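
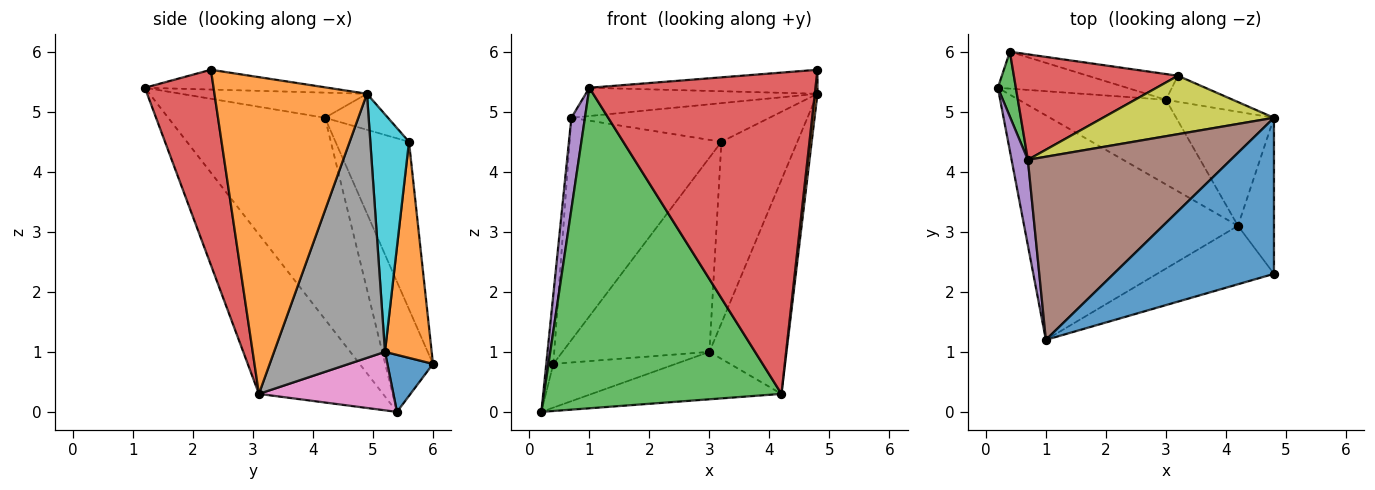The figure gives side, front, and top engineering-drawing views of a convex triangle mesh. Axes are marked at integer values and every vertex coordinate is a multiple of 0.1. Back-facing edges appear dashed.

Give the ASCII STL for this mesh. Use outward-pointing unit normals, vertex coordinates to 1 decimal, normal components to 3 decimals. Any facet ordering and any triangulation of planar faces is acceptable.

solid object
 facet normal -0.121 0.151 0.981
  outer loop
   vertex 4.8 2.3 5.7
   vertex 4.8 4.9 5.3
   vertex 1.0 1.2 5.4
  endloop
 endfacet
 facet normal 0.993 -0.017 -0.113
  outer loop
   vertex 4.2 3.1 0.3
   vertex 4.8 4.9 5.3
   vertex 4.8 2.3 5.7
  endloop
 endfacet
 facet normal -0.393 -0.753 -0.527
  outer loop
   vertex 4.2 3.1 0.3
   vertex 1.0 1.2 5.4
   vertex 0.2 5.4 0.0
  endloop
 endfacet
 facet normal 0.286 -0.943 -0.171
  outer loop
   vertex 4.2 3.1 0.3
   vertex 4.8 2.3 5.7
   vertex 1.0 1.2 5.4
  endloop
 endfacet
 facet normal -0.993 -0.086 0.080
  outer loop
   vertex 0.7 4.2 4.9
   vertex 0.2 5.4 0.0
   vertex 1.0 1.2 5.4
  endloop
 endfacet
 facet normal -0.122 0.151 0.981
  outer loop
   vertex 0.7 4.2 4.9
   vertex 1.0 1.2 5.4
   vertex 4.8 4.9 5.3
  endloop
 endfacet
 facet normal 0.327 0.462 -0.824
  outer loop
   vertex 3.0 5.2 1.0
   vertex 4.2 3.1 0.3
   vertex 0.2 5.4 0.0
  endloop
 endfacet
 facet normal 0.786 0.546 -0.291
  outer loop
   vertex 3.0 5.2 1.0
   vertex 4.8 4.9 5.3
   vertex 4.2 3.1 0.3
  endloop
 endfacet
 facet normal -0.173 0.543 0.821
  outer loop
   vertex 3.2 5.6 4.5
   vertex 0.7 4.2 4.9
   vertex 4.8 4.9 5.3
  endloop
 endfacet
 facet normal 0.450 0.884 -0.127
  outer loop
   vertex 3.2 5.6 4.5
   vertex 4.8 4.9 5.3
   vertex 3.0 5.2 1.0
  endloop
 endfacet
 facet normal 0.274 0.735 -0.620
  outer loop
   vertex 0.4 6.0 0.8
   vertex 3.0 5.2 1.0
   vertex 0.2 5.4 0.0
  endloop
 endfacet
 facet normal 0.301 0.946 -0.125
  outer loop
   vertex 0.4 6.0 0.8
   vertex 3.2 5.6 4.5
   vertex 3.0 5.2 1.0
  endloop
 endfacet
 facet normal -0.980 0.146 0.136
  outer loop
   vertex 0.4 6.0 0.8
   vertex 0.2 5.4 0.0
   vertex 0.7 4.2 4.9
  endloop
 endfacet
 facet normal -0.401 0.828 0.393
  outer loop
   vertex 0.4 6.0 0.8
   vertex 0.7 4.2 4.9
   vertex 3.2 5.6 4.5
  endloop
 endfacet
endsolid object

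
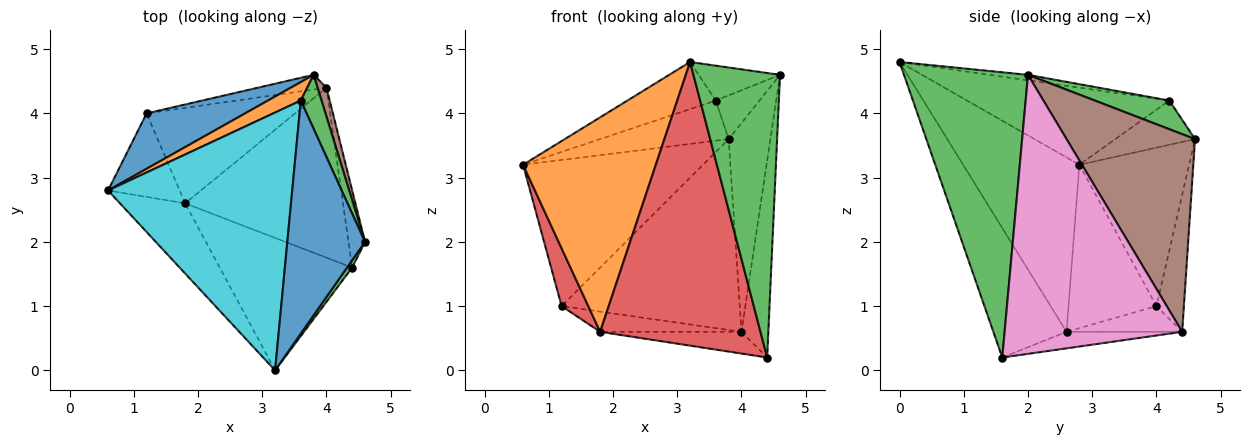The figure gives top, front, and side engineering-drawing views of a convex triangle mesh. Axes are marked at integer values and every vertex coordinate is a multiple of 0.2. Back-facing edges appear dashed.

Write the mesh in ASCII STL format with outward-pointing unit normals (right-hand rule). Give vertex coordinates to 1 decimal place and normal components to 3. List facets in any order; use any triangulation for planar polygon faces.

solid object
 facet normal -0.495 0.812 0.308
  outer loop
   vertex 1.2 4.0 1.0
   vertex 0.6 2.8 3.2
   vertex 3.8 4.6 3.6
  endloop
 endfacet
 facet normal -0.491 0.792 0.364
  outer loop
   vertex 3.6 4.2 4.2
   vertex 3.8 4.6 3.6
   vertex 0.6 2.8 3.2
  endloop
 endfacet
 facet normal 0.732 0.429 0.530
  outer loop
   vertex 3.6 4.2 4.2
   vertex 4.6 2.0 4.6
   vertex 3.8 4.6 3.6
  endloop
 endfacet
 facet normal -0.882 -0.268 -0.387
  outer loop
   vertex 1.8 2.6 0.6
   vertex 0.6 2.8 3.2
   vertex 1.2 4.0 1.0
  endloop
 endfacet
 facet normal -0.152 0.986 -0.076
  outer loop
   vertex 4.0 4.4 0.6
   vertex 1.2 4.0 1.0
   vertex 3.8 4.6 3.6
  endloop
 endfacet
 facet normal 0.950 0.309 0.043
  outer loop
   vertex 4.0 4.4 0.6
   vertex 3.8 4.6 3.6
   vertex 4.6 2.0 4.6
  endloop
 endfacet
 facet normal 0.987 0.149 -0.058
  outer loop
   vertex 4.0 4.4 0.6
   vertex 4.6 2.0 4.6
   vertex 4.4 1.6 0.2
  endloop
 endfacet
 facet normal -0.103 0.126 -0.987
  outer loop
   vertex 4.0 4.4 0.6
   vertex 4.4 1.6 0.2
   vertex 1.8 2.6 0.6
  endloop
 endfacet
 facet normal -0.167 0.204 -0.965
  outer loop
   vertex 4.0 4.4 0.6
   vertex 1.8 2.6 0.6
   vertex 1.2 4.0 1.0
  endloop
 endfacet
 facet normal -0.381 0.166 0.910
  outer loop
   vertex 3.2 0.0 4.8
   vertex 3.6 4.2 4.2
   vertex 0.6 2.8 3.2
  endloop
 endfacet
 facet normal -0.070 0.148 0.987
  outer loop
   vertex 3.2 0.0 4.8
   vertex 4.6 2.0 4.6
   vertex 3.6 4.2 4.2
  endloop
 endfacet
 facet normal -0.640 -0.731 -0.239
  outer loop
   vertex 3.2 0.0 4.8
   vertex 0.6 2.8 3.2
   vertex 1.8 2.6 0.6
  endloop
 endfacet
 facet normal 0.820 -0.572 0.015
  outer loop
   vertex 3.2 0.0 4.8
   vertex 4.4 1.6 0.2
   vertex 4.6 2.0 4.6
  endloop
 endfacet
 facet normal -0.382 -0.837 -0.391
  outer loop
   vertex 3.2 0.0 4.8
   vertex 1.8 2.6 0.6
   vertex 4.4 1.6 0.2
  endloop
 endfacet
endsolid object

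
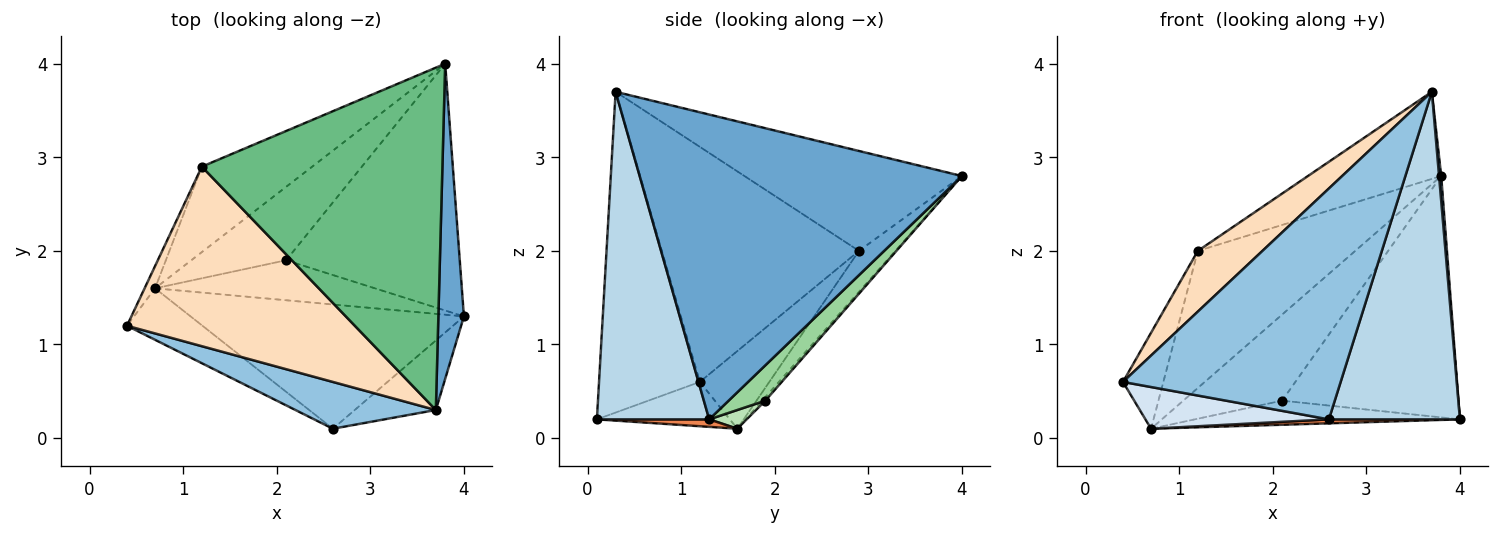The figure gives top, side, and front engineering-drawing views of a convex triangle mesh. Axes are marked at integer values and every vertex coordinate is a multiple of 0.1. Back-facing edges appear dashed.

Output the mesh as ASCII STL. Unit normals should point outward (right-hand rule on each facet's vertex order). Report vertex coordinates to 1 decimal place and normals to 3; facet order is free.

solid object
 facet normal 0.996 -0.007 0.084
  outer loop
   vertex 3.7 0.3 3.7
   vertex 4.0 1.3 0.2
   vertex 3.8 4.0 2.8
  endloop
 endfacet
 facet normal -0.413 -0.892 0.181
  outer loop
   vertex 2.6 0.1 0.2
   vertex 3.7 0.3 3.7
   vertex 0.4 1.2 0.6
  endloop
 endfacet
 facet normal 0.643 -0.750 -0.159
  outer loop
   vertex 2.6 0.1 0.2
   vertex 4.0 1.3 0.2
   vertex 3.7 0.3 3.7
  endloop
 endfacet
 facet normal -0.415 -0.573 -0.707
  outer loop
   vertex 0.7 1.6 0.1
   vertex 2.6 0.1 0.2
   vertex 0.4 1.2 0.6
  endloop
 endfacet
 facet normal 0.027 -0.032 -0.999
  outer loop
   vertex 0.7 1.6 0.1
   vertex 4.0 1.3 0.2
   vertex 2.6 0.1 0.2
  endloop
 endfacet
 facet normal -0.859 0.499 -0.116
  outer loop
   vertex 1.2 2.9 2.0
   vertex 0.7 1.6 0.1
   vertex 0.4 1.2 0.6
  endloop
 endfacet
 facet normal -0.193 0.833 -0.519
  outer loop
   vertex 1.2 2.9 2.0
   vertex 3.8 4.0 2.8
   vertex 0.7 1.6 0.1
  endloop
 endfacet
 facet normal -0.699 -0.229 0.678
  outer loop
   vertex 1.2 2.9 2.0
   vertex 0.4 1.2 0.6
   vertex 3.7 0.3 3.7
  endloop
 endfacet
 facet normal -0.373 0.229 0.899
  outer loop
   vertex 1.2 2.9 2.0
   vertex 3.7 0.3 3.7
   vertex 3.8 4.0 2.8
  endloop
 endfacet
 facet normal 0.144 0.692 -0.707
  outer loop
   vertex 2.1 1.9 0.4
   vertex 3.8 4.0 2.8
   vertex 4.0 1.3 0.2
  endloop
 endfacet
 facet normal 0.073 0.515 -0.854
  outer loop
   vertex 2.1 1.9 0.4
   vertex 4.0 1.3 0.2
   vertex 0.7 1.6 0.1
  endloop
 endfacet
 facet normal -0.024 0.761 -0.649
  outer loop
   vertex 2.1 1.9 0.4
   vertex 0.7 1.6 0.1
   vertex 3.8 4.0 2.8
  endloop
 endfacet
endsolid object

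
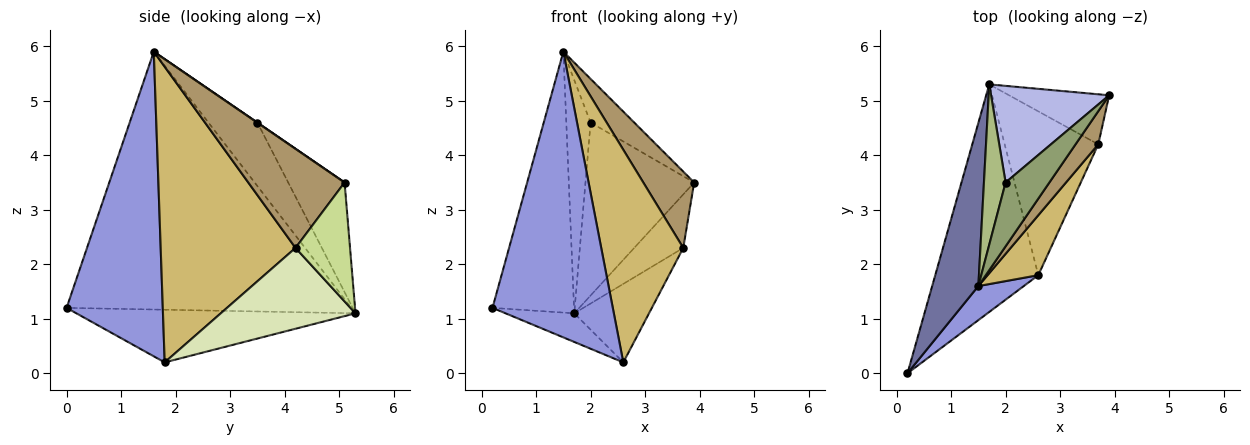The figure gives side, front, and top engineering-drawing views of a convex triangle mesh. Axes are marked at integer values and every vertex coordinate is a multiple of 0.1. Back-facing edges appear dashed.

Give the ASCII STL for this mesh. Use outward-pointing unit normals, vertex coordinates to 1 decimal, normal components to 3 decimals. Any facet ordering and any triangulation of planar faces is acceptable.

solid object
 facet normal -0.947 0.271 0.170
  outer loop
   vertex 1.5 1.6 5.9
   vertex 1.7 5.3 1.1
   vertex 0.2 0.0 1.2
  endloop
 endfacet
 facet normal -0.452 0.111 -0.885
  outer loop
   vertex 2.6 1.8 0.2
   vertex 0.2 0.0 1.2
   vertex 1.7 5.3 1.1
  endloop
 endfacet
 facet normal 0.622 -0.778 0.093
  outer loop
   vertex 2.6 1.8 0.2
   vertex 1.5 1.6 5.9
   vertex 0.2 0.0 1.2
  endloop
 endfacet
 facet normal -0.412 0.795 0.444
  outer loop
   vertex 2.0 3.5 4.6
   vertex 3.9 5.1 3.5
   vertex 1.7 5.3 1.1
  endloop
 endfacet
 facet normal 0.003 0.564 0.826
  outer loop
   vertex 2.0 3.5 4.6
   vertex 1.5 1.6 5.9
   vertex 3.9 5.1 3.5
  endloop
 endfacet
 facet normal -0.857 0.425 0.292
  outer loop
   vertex 2.0 3.5 4.6
   vertex 1.7 5.3 1.1
   vertex 1.5 1.6 5.9
  endloop
 endfacet
 facet normal 0.630 0.567 -0.530
  outer loop
   vertex 3.7 4.2 2.3
   vertex 1.7 5.3 1.1
   vertex 3.9 5.1 3.5
  endloop
 endfacet
 facet normal 0.614 0.341 -0.712
  outer loop
   vertex 3.7 4.2 2.3
   vertex 2.6 1.8 0.2
   vertex 1.7 5.3 1.1
  endloop
 endfacet
 facet normal 0.867 -0.458 0.199
  outer loop
   vertex 3.7 4.2 2.3
   vertex 3.9 5.1 3.5
   vertex 1.5 1.6 5.9
  endloop
 endfacet
 facet normal 0.845 -0.514 0.145
  outer loop
   vertex 3.7 4.2 2.3
   vertex 1.5 1.6 5.9
   vertex 2.6 1.8 0.2
  endloop
 endfacet
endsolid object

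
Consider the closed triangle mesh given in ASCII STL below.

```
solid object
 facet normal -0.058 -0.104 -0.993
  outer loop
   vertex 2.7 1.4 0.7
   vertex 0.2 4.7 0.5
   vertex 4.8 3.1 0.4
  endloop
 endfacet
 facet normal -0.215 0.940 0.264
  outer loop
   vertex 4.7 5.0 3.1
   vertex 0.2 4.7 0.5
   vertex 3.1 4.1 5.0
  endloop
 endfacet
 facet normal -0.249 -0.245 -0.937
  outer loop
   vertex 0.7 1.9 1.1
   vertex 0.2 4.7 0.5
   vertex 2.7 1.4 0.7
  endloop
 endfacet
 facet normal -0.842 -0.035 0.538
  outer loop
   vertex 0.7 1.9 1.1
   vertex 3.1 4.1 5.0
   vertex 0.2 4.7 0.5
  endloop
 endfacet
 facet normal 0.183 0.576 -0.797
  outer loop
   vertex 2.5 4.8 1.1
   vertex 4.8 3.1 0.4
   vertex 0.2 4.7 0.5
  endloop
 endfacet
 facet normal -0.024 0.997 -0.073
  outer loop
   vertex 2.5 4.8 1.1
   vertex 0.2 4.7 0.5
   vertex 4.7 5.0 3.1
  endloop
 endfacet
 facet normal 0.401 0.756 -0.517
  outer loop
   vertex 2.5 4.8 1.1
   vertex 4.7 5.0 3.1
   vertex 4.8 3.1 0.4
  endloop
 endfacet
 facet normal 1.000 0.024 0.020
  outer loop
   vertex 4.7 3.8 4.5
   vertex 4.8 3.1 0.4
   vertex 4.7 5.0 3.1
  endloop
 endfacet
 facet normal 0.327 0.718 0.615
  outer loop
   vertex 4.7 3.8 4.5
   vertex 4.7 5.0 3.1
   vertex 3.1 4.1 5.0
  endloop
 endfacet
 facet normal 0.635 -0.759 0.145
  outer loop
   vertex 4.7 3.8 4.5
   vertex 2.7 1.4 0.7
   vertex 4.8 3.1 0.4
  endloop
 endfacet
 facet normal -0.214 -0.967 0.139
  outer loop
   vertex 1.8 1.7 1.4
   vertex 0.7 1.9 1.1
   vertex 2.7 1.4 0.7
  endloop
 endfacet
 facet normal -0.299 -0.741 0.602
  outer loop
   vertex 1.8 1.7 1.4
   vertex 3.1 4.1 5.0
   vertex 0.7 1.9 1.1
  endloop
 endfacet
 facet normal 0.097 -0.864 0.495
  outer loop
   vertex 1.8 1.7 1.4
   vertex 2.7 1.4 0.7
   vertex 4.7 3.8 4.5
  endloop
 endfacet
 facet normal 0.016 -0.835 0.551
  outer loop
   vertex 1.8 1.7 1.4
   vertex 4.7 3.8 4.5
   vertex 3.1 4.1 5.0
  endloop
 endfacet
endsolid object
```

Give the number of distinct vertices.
9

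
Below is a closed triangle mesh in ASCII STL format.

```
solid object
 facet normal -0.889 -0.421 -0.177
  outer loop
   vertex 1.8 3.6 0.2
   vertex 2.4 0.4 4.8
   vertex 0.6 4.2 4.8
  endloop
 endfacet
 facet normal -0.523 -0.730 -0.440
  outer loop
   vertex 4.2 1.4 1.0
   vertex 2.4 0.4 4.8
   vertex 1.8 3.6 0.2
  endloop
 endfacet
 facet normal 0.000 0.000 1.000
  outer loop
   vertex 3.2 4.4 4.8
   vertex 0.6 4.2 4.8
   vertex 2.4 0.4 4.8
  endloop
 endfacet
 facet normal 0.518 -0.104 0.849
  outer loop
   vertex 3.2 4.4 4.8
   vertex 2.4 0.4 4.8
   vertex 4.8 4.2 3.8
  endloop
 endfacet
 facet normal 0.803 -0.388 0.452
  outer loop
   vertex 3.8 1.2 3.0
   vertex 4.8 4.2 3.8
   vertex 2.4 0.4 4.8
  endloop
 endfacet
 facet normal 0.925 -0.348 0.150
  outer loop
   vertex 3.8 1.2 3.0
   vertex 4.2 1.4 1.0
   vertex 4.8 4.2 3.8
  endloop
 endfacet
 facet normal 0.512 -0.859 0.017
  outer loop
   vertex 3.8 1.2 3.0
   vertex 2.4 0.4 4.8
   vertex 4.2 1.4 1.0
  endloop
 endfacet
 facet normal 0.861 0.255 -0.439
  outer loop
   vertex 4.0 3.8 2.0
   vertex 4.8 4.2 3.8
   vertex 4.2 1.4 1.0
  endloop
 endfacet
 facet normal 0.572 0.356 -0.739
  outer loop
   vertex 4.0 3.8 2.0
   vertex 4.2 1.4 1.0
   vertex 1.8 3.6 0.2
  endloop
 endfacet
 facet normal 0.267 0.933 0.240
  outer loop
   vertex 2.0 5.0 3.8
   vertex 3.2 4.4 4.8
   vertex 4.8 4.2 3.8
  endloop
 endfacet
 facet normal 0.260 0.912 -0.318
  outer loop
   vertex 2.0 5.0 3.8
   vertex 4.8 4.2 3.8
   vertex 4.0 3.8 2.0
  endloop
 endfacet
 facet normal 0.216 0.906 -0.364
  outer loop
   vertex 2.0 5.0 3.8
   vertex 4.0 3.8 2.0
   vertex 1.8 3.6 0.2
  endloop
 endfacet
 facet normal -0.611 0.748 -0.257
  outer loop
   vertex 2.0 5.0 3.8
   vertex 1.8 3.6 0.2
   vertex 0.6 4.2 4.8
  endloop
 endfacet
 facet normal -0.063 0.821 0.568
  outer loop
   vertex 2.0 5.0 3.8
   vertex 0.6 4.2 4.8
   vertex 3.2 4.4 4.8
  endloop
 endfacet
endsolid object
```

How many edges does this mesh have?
21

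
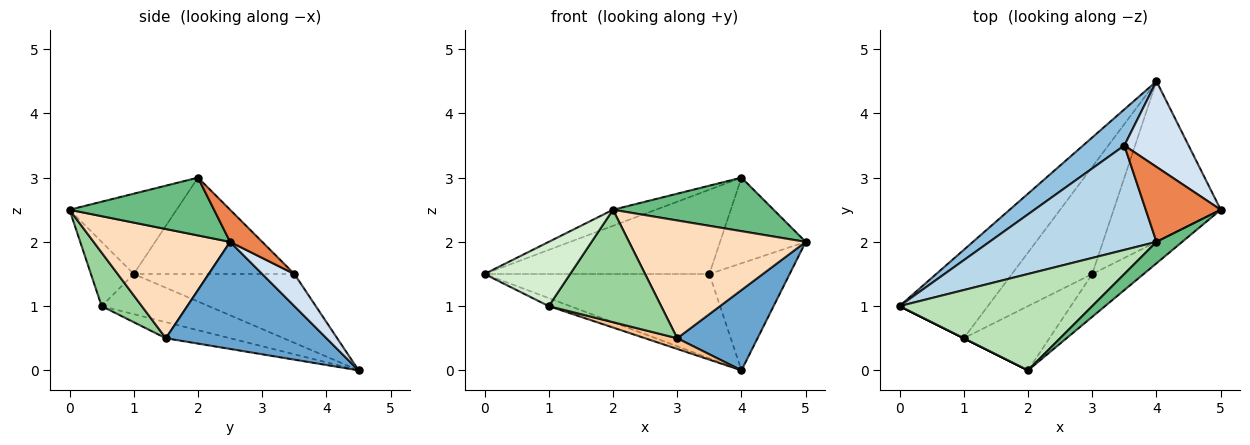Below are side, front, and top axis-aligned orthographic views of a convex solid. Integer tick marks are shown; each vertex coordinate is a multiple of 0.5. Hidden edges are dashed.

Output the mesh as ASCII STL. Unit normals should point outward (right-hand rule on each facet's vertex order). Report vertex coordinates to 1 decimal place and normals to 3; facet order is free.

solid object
 facet normal 0.667 -0.333 -0.667
  outer loop
   vertex 3.0 1.5 0.5
   vertex 4.0 4.5 0.0
   vertex 5.0 2.5 2.0
  endloop
 endfacet
 facet normal -0.549 0.768 0.329
  outer loop
   vertex 3.5 3.5 1.5
   vertex 4.0 4.5 0.0
   vertex 0.0 1.0 1.5
  endloop
 endfacet
 facet normal -0.409 0.573 0.710
  outer loop
   vertex 3.5 3.5 1.5
   vertex 0.0 1.0 1.5
   vertex 4.0 2.0 3.0
  endloop
 endfacet
 facet normal 0.298 0.745 0.596
  outer loop
   vertex 3.5 3.5 1.5
   vertex 5.0 2.5 2.0
   vertex 4.0 4.5 0.0
  endloop
 endfacet
 facet normal 0.272 0.724 0.634
  outer loop
   vertex 3.5 3.5 1.5
   vertex 4.0 2.0 3.0
   vertex 5.0 2.5 2.0
  endloop
 endfacet
 facet normal -0.412 0.082 -0.907
  outer loop
   vertex 1.0 0.5 1.0
   vertex 0.0 1.0 1.5
   vertex 4.0 4.5 0.0
  endloop
 endfacet
 facet normal -0.195 -0.098 -0.976
  outer loop
   vertex 1.0 0.5 1.0
   vertex 4.0 4.5 0.0
   vertex 3.0 1.5 0.5
  endloop
 endfacet
 facet normal 0.588 -0.760 -0.277
  outer loop
   vertex 2.0 0.0 2.5
   vertex 3.0 1.5 0.5
   vertex 5.0 2.5 2.0
  endloop
 endfacet
 facet normal 0.641 -0.712 0.285
  outer loop
   vertex 2.0 0.0 2.5
   vertex 5.0 2.5 2.0
   vertex 4.0 2.0 3.0
  endloop
 endfacet
 facet normal 0.296 -0.829 -0.474
  outer loop
   vertex 2.0 0.0 2.5
   vertex 1.0 0.5 1.0
   vertex 3.0 1.5 0.5
  endloop
 endfacet
 facet normal -0.380 0.152 0.912
  outer loop
   vertex 2.0 0.0 2.5
   vertex 4.0 2.0 3.0
   vertex 0.0 1.0 1.5
  endloop
 endfacet
 facet normal -0.447 -0.894 0.000
  outer loop
   vertex 2.0 0.0 2.5
   vertex 0.0 1.0 1.5
   vertex 1.0 0.5 1.0
  endloop
 endfacet
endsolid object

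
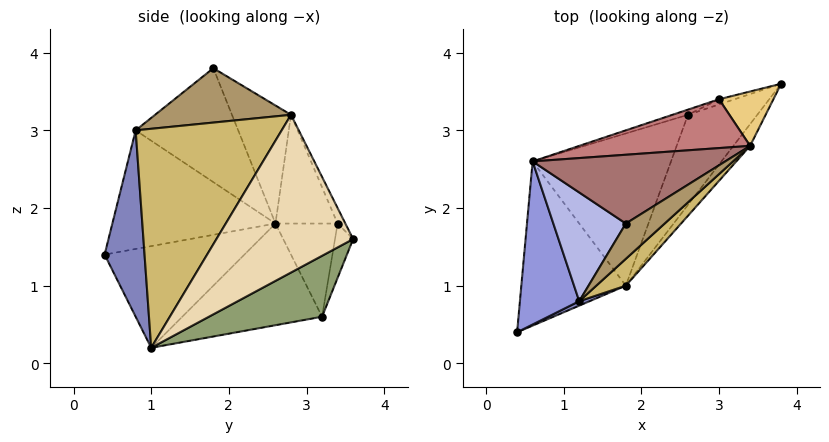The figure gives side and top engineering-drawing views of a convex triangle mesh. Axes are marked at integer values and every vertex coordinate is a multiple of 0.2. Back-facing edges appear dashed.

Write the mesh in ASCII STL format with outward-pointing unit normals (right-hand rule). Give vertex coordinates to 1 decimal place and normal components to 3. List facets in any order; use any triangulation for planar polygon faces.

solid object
 facet normal -0.685 0.190 -0.704
  outer loop
   vertex 0.6 2.6 1.8
   vertex 1.8 1.0 0.2
   vertex 0.4 0.4 1.4
  endloop
 endfacet
 facet normal 0.410 -0.912 0.023
  outer loop
   vertex 1.2 0.8 3.0
   vertex 0.4 0.4 1.4
   vertex 1.8 1.0 0.2
  endloop
 endfacet
 facet normal -0.894 0.000 0.447
  outer loop
   vertex 1.2 0.8 3.0
   vertex 0.6 2.6 1.8
   vertex 0.4 0.4 1.4
  endloop
 endfacet
 facet normal -0.841 0.076 0.535
  outer loop
   vertex 1.2 0.8 3.0
   vertex 1.8 1.8 3.8
   vertex 0.6 2.6 1.8
  endloop
 endfacet
 facet normal 0.657 -0.103 -0.747
  outer loop
   vertex 2.6 3.2 0.6
   vertex 3.8 3.6 1.6
   vertex 1.8 1.0 0.2
  endloop
 endfacet
 facet normal -0.557 0.340 -0.758
  outer loop
   vertex 2.6 3.2 0.6
   vertex 1.8 1.0 0.2
   vertex 0.6 2.6 1.8
  endloop
 endfacet
 facet normal -0.259 0.963 -0.074
  outer loop
   vertex 3.0 3.4 1.8
   vertex 3.8 3.6 1.6
   vertex 2.6 3.2 0.6
  endloop
 endfacet
 facet normal -0.316 0.947 -0.053
  outer loop
   vertex 3.0 3.4 1.8
   vertex 2.6 3.2 0.6
   vertex 0.6 2.6 1.8
  endloop
 endfacet
 facet normal 0.589 -0.690 0.421
  outer loop
   vertex 3.4 2.8 3.2
   vertex 1.8 1.8 3.8
   vertex 1.2 0.8 3.0
  endloop
 endfacet
 facet normal 0.665 -0.741 0.090
  outer loop
   vertex 3.4 2.8 3.2
   vertex 1.2 0.8 3.0
   vertex 1.8 1.0 0.2
  endloop
 endfacet
 facet normal -0.120 0.900 0.420
  outer loop
   vertex 3.4 2.8 3.2
   vertex 3.8 3.6 1.6
   vertex 3.0 3.4 1.8
  endloop
 endfacet
 facet normal 0.812 -0.578 -0.086
  outer loop
   vertex 3.4 2.8 3.2
   vertex 1.8 1.0 0.2
   vertex 3.8 3.6 1.6
  endloop
 endfacet
 facet normal -0.311 0.803 0.508
  outer loop
   vertex 3.4 2.8 3.2
   vertex 0.6 2.6 1.8
   vertex 1.8 1.8 3.8
  endloop
 endfacet
 facet normal -0.283 0.850 0.445
  outer loop
   vertex 3.4 2.8 3.2
   vertex 3.0 3.4 1.8
   vertex 0.6 2.6 1.8
  endloop
 endfacet
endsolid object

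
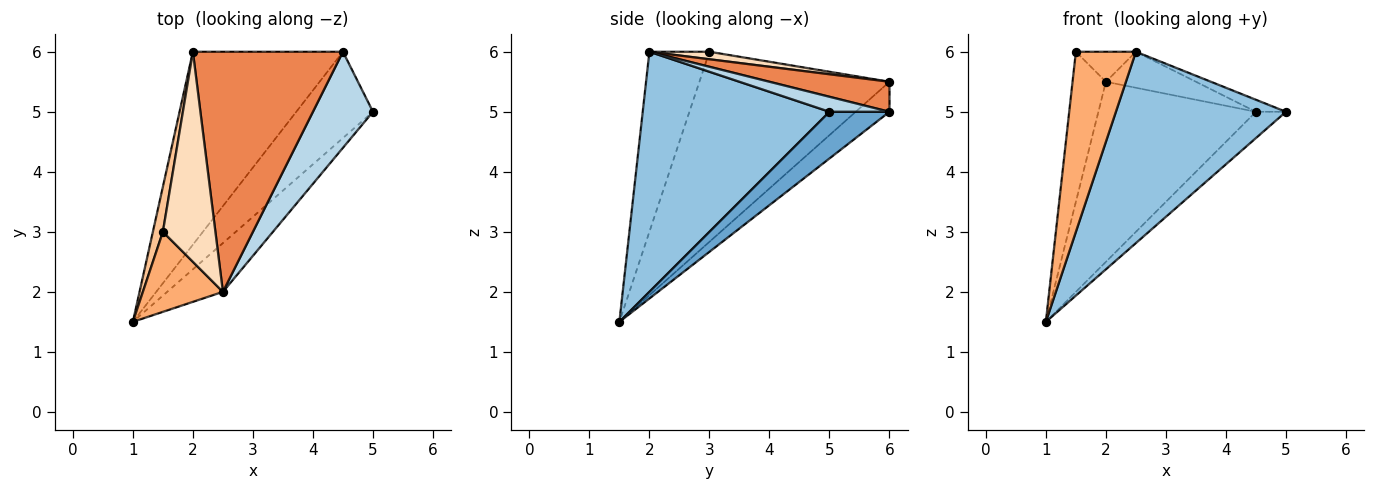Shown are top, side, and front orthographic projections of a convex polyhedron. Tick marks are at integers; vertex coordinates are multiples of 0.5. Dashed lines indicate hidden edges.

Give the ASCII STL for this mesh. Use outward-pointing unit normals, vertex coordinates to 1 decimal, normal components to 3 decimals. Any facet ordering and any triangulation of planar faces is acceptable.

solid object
 facet normal 0.503 0.252 -0.827
  outer loop
   vertex 4.5 6.0 5.0
   vertex 5.0 5.0 5.0
   vertex 1.0 1.5 1.5
  endloop
 endfacet
 facet normal 0.729 -0.664 -0.169
  outer loop
   vertex 2.5 2.0 6.0
   vertex 1.0 1.5 1.5
   vertex 5.0 5.0 5.0
  endloop
 endfacet
 facet normal 0.241 0.120 0.963
  outer loop
   vertex 2.5 2.0 6.0
   vertex 5.0 5.0 5.0
   vertex 4.5 6.0 5.0
  endloop
 endfacet
 facet normal -0.145 0.675 -0.723
  outer loop
   vertex 2.0 6.0 5.5
   vertex 4.5 6.0 5.0
   vertex 1.0 1.5 1.5
  endloop
 endfacet
 facet normal 0.194 0.146 0.970
  outer loop
   vertex 2.0 6.0 5.5
   vertex 2.5 2.0 6.0
   vertex 4.5 6.0 5.0
  endloop
 endfacet
 facet normal -0.675 -0.675 0.300
  outer loop
   vertex 1.5 3.0 6.0
   vertex 1.0 1.5 1.5
   vertex 2.5 2.0 6.0
  endloop
 endfacet
 facet normal -0.984 0.173 0.052
  outer loop
   vertex 1.5 3.0 6.0
   vertex 2.0 6.0 5.5
   vertex 1.0 1.5 1.5
  endloop
 endfacet
 facet normal 0.140 0.140 0.980
  outer loop
   vertex 1.5 3.0 6.0
   vertex 2.5 2.0 6.0
   vertex 2.0 6.0 5.5
  endloop
 endfacet
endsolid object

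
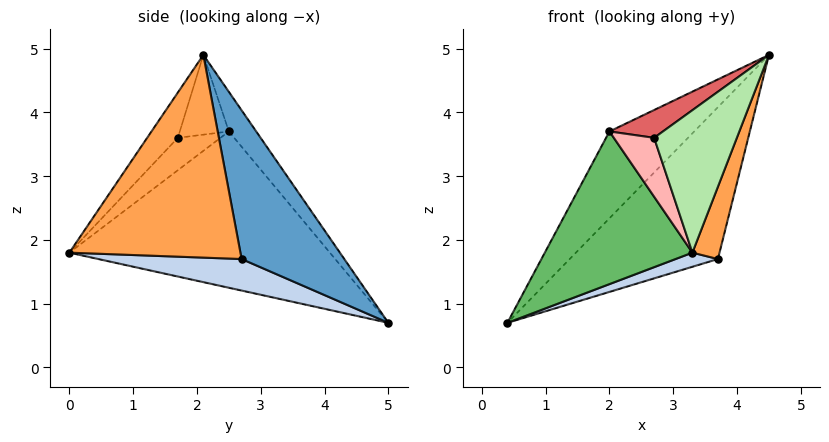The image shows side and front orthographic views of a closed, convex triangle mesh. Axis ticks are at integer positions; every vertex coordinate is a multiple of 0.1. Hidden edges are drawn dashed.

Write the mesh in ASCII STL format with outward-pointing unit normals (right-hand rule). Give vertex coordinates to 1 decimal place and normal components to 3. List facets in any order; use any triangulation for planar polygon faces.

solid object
 facet normal 0.569 0.822 0.012
  outer loop
   vertex 3.7 2.7 1.7
   vertex 0.4 5.0 0.7
   vertex 4.5 2.1 4.9
  endloop
 endfacet
 facet normal 0.243 -0.072 -0.967
  outer loop
   vertex 3.7 2.7 1.7
   vertex 3.3 0.0 1.8
   vertex 0.4 5.0 0.7
  endloop
 endfacet
 facet normal 0.952 -0.151 -0.266
  outer loop
   vertex 3.7 2.7 1.7
   vertex 4.5 2.1 4.9
   vertex 3.3 0.0 1.8
  endloop
 endfacet
 facet normal -0.222 0.688 0.691
  outer loop
   vertex 2.0 2.5 3.7
   vertex 4.5 2.1 4.9
   vertex 0.4 5.0 0.7
  endloop
 endfacet
 facet normal -0.869 -0.492 0.053
  outer loop
   vertex 2.0 2.5 3.7
   vertex 0.4 5.0 0.7
   vertex 3.3 0.0 1.8
  endloop
 endfacet
 facet normal -0.275 -0.743 0.610
  outer loop
   vertex 2.7 1.7 3.6
   vertex 3.3 0.0 1.8
   vertex 4.5 2.1 4.9
  endloop
 endfacet
 facet normal -0.441 -0.480 0.758
  outer loop
   vertex 2.7 1.7 3.6
   vertex 4.5 2.1 4.9
   vertex 2.0 2.5 3.7
  endloop
 endfacet
 facet normal -0.673 -0.636 0.376
  outer loop
   vertex 2.7 1.7 3.6
   vertex 2.0 2.5 3.7
   vertex 3.3 0.0 1.8
  endloop
 endfacet
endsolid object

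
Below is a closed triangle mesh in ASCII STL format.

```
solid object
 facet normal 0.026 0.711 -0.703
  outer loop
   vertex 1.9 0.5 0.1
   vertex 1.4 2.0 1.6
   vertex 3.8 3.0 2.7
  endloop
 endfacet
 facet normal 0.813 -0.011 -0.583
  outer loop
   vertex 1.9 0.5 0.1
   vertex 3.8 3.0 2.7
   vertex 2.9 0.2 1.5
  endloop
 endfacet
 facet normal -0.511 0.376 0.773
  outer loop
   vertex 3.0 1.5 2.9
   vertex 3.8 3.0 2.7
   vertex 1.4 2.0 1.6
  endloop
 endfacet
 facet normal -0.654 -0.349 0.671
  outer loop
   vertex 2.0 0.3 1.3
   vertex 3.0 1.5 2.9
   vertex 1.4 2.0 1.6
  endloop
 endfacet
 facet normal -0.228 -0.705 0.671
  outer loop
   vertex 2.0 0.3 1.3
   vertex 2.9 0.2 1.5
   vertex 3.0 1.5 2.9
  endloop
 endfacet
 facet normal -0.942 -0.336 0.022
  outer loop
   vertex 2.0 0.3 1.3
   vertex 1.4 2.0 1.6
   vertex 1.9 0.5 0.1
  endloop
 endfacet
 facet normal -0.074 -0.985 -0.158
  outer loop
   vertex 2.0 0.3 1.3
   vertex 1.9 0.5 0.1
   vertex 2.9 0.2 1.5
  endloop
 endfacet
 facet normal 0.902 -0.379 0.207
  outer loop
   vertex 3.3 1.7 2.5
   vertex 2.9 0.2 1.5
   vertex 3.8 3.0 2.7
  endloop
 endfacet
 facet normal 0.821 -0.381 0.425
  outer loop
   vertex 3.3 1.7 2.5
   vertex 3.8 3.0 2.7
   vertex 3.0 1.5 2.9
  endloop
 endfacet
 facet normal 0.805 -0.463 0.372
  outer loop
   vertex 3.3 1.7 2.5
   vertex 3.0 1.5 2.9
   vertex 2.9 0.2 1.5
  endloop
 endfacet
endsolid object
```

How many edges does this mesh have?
15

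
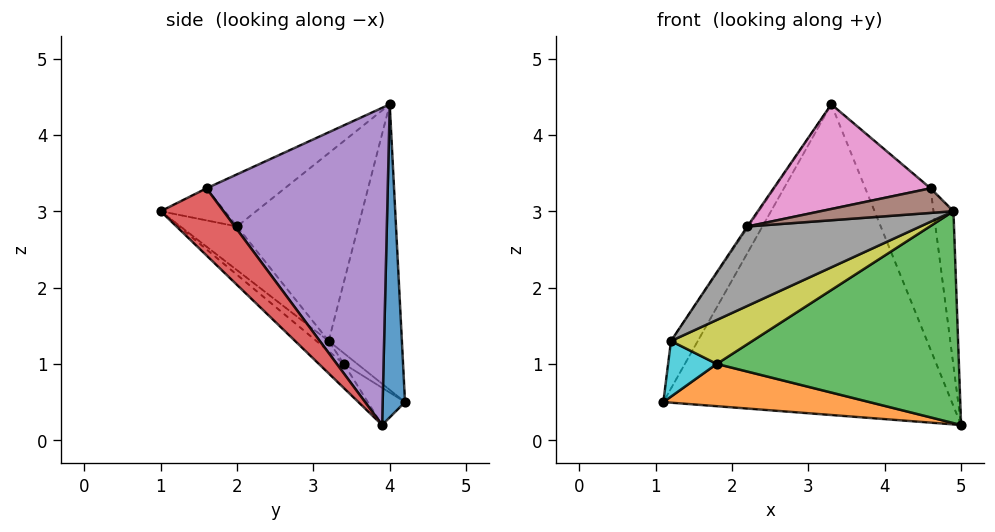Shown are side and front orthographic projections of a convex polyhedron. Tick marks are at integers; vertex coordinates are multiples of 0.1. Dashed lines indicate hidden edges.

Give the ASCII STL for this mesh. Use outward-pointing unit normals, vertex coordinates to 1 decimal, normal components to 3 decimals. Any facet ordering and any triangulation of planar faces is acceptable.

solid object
 facet normal 0.077 0.997 0.008
  outer loop
   vertex 3.3 4.0 4.4
   vertex 5.0 3.9 0.2
   vertex 1.1 4.2 0.5
  endloop
 endfacet
 facet normal -0.107 -0.593 -0.798
  outer loop
   vertex 1.8 3.4 1.0
   vertex 1.1 4.2 0.5
   vertex 5.0 3.9 0.2
  endloop
 endfacet
 facet normal -0.072 -0.692 -0.719
  outer loop
   vertex 1.8 3.4 1.0
   vertex 5.0 3.9 0.2
   vertex 4.9 1.0 3.0
  endloop
 endfacet
 facet normal 0.900 0.286 0.328
  outer loop
   vertex 4.6 1.6 3.3
   vertex 4.9 1.0 3.0
   vertex 5.0 3.9 0.2
  endloop
 endfacet
 facet normal 0.882 0.317 0.349
  outer loop
   vertex 4.6 1.6 3.3
   vertex 5.0 3.9 0.2
   vertex 3.3 4.0 4.4
  endloop
 endfacet
 facet normal -0.257 -0.532 0.807
  outer loop
   vertex 4.6 1.6 3.3
   vertex 2.2 2.0 2.8
   vertex 4.9 1.0 3.0
  endloop
 endfacet
 facet normal -0.256 -0.514 0.819
  outer loop
   vertex 4.6 1.6 3.3
   vertex 3.3 4.0 4.4
   vertex 2.2 2.0 2.8
  endloop
 endfacet
 facet normal -0.272 -0.832 -0.484
  outer loop
   vertex 1.2 3.2 1.3
   vertex 4.9 1.0 3.0
   vertex 2.2 2.0 2.8
  endloop
 endfacet
 facet normal -0.107 -0.715 -0.691
  outer loop
   vertex 1.2 3.2 1.3
   vertex 1.8 3.4 1.0
   vertex 4.9 1.0 3.0
  endloop
 endfacet
 facet normal -0.172 -0.626 -0.761
  outer loop
   vertex 1.2 3.2 1.3
   vertex 1.1 4.2 0.5
   vertex 1.8 3.4 1.0
  endloop
 endfacet
 facet normal -0.824 0.302 0.480
  outer loop
   vertex 1.2 3.2 1.3
   vertex 3.3 4.0 4.4
   vertex 1.1 4.2 0.5
  endloop
 endfacet
 facet normal -0.829 0.008 0.559
  outer loop
   vertex 1.2 3.2 1.3
   vertex 2.2 2.0 2.8
   vertex 3.3 4.0 4.4
  endloop
 endfacet
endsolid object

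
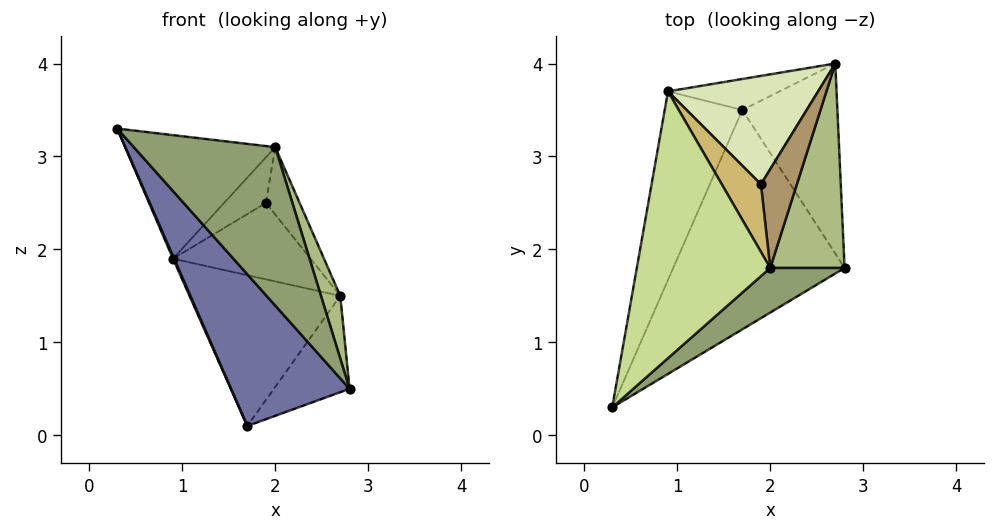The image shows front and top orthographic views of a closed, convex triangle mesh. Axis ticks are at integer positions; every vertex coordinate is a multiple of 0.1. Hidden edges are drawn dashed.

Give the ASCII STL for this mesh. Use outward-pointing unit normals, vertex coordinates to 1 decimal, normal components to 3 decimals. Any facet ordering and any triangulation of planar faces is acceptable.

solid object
 facet normal -0.502 -0.492 -0.712
  outer loop
   vertex 1.7 3.5 0.1
   vertex 2.8 1.8 0.5
   vertex 0.3 0.3 3.3
  endloop
 endfacet
 facet normal 0.715 0.316 -0.624
  outer loop
   vertex 2.7 4.0 1.5
   vertex 2.8 1.8 0.5
   vertex 1.7 3.5 0.1
  endloop
 endfacet
 facet normal -0.914 -0.006 -0.406
  outer loop
   vertex 0.9 3.7 1.9
   vertex 1.7 3.5 0.1
   vertex 0.3 0.3 3.3
  endloop
 endfacet
 facet normal -0.204 0.959 -0.197
  outer loop
   vertex 0.9 3.7 1.9
   vertex 2.7 4.0 1.5
   vertex 1.7 3.5 0.1
  endloop
 endfacet
 facet normal 0.661 -0.722 0.203
  outer loop
   vertex 2.0 1.8 3.1
   vertex 0.3 0.3 3.3
   vertex 2.8 1.8 0.5
  endloop
 endfacet
 facet normal 0.952 -0.090 0.293
  outer loop
   vertex 2.0 1.8 3.1
   vertex 2.8 1.8 0.5
   vertex 2.7 4.0 1.5
  endloop
 endfacet
 facet normal -0.255 0.406 0.877
  outer loop
   vertex 2.0 1.8 3.1
   vertex 0.9 3.7 1.9
   vertex 0.3 0.3 3.3
  endloop
 endfacet
 facet normal 0.085 0.574 0.814
  outer loop
   vertex 1.9 2.7 2.5
   vertex 2.7 4.0 1.5
   vertex 0.9 3.7 1.9
  endloop
 endfacet
 facet normal 0.116 0.560 0.820
  outer loop
   vertex 1.9 2.7 2.5
   vertex 2.0 1.8 3.1
   vertex 2.7 4.0 1.5
  endloop
 endfacet
 facet normal 0.062 0.558 0.827
  outer loop
   vertex 1.9 2.7 2.5
   vertex 0.9 3.7 1.9
   vertex 2.0 1.8 3.1
  endloop
 endfacet
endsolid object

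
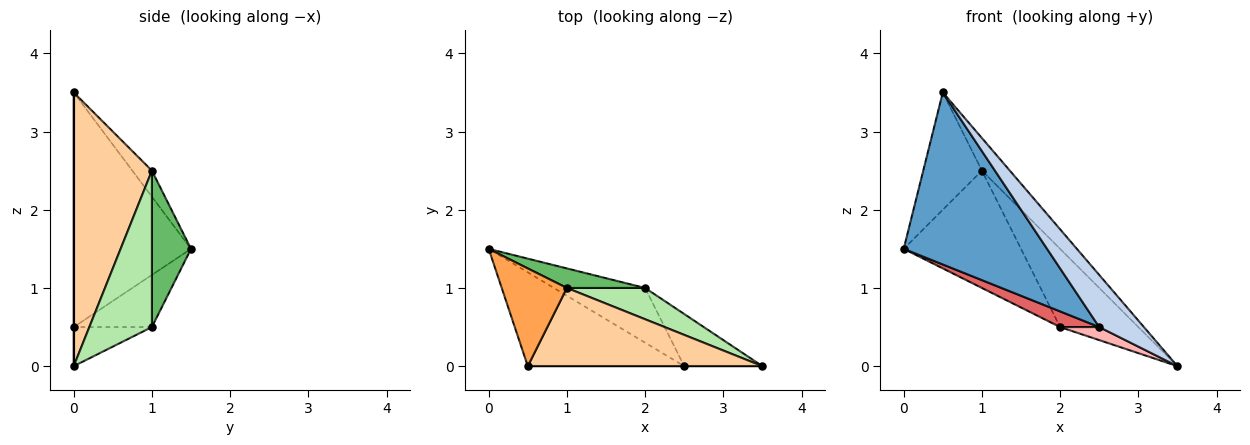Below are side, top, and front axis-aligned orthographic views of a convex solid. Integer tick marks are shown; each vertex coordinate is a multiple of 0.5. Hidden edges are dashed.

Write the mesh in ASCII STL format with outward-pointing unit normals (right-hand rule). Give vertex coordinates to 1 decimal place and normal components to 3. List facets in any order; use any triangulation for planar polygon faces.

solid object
 facet normal -0.583 -0.713 -0.389
  outer loop
   vertex 2.5 0.0 0.5
   vertex 0.5 0.0 3.5
   vertex 0.0 1.5 1.5
  endloop
 endfacet
 facet normal 0.000 -1.000 0.000
  outer loop
   vertex 2.5 0.0 0.5
   vertex 3.5 0.0 0.0
   vertex 0.5 0.0 3.5
  endloop
 endfacet
 facet normal -0.248 0.744 0.620
  outer loop
   vertex 1.0 1.0 2.5
   vertex 0.0 1.5 1.5
   vertex 0.5 0.0 3.5
  endloop
 endfacet
 facet normal 0.733 0.262 0.628
  outer loop
   vertex 1.0 1.0 2.5
   vertex 0.5 0.0 3.5
   vertex 3.5 0.0 0.0
  endloop
 endfacet
 facet normal 0.312 0.937 0.156
  outer loop
   vertex 2.0 1.0 0.5
   vertex 0.0 1.5 1.5
   vertex 1.0 1.0 2.5
  endloop
 endfacet
 facet normal 0.596 0.745 0.298
  outer loop
   vertex 2.0 1.0 0.5
   vertex 1.0 1.0 2.5
   vertex 3.5 0.0 0.0
  endloop
 endfacet
 facet normal -0.482 -0.241 -0.843
  outer loop
   vertex 2.0 1.0 0.5
   vertex 2.5 0.0 0.5
   vertex 0.0 1.5 1.5
  endloop
 endfacet
 facet normal -0.436 -0.218 -0.873
  outer loop
   vertex 2.0 1.0 0.5
   vertex 3.5 0.0 0.0
   vertex 2.5 0.0 0.5
  endloop
 endfacet
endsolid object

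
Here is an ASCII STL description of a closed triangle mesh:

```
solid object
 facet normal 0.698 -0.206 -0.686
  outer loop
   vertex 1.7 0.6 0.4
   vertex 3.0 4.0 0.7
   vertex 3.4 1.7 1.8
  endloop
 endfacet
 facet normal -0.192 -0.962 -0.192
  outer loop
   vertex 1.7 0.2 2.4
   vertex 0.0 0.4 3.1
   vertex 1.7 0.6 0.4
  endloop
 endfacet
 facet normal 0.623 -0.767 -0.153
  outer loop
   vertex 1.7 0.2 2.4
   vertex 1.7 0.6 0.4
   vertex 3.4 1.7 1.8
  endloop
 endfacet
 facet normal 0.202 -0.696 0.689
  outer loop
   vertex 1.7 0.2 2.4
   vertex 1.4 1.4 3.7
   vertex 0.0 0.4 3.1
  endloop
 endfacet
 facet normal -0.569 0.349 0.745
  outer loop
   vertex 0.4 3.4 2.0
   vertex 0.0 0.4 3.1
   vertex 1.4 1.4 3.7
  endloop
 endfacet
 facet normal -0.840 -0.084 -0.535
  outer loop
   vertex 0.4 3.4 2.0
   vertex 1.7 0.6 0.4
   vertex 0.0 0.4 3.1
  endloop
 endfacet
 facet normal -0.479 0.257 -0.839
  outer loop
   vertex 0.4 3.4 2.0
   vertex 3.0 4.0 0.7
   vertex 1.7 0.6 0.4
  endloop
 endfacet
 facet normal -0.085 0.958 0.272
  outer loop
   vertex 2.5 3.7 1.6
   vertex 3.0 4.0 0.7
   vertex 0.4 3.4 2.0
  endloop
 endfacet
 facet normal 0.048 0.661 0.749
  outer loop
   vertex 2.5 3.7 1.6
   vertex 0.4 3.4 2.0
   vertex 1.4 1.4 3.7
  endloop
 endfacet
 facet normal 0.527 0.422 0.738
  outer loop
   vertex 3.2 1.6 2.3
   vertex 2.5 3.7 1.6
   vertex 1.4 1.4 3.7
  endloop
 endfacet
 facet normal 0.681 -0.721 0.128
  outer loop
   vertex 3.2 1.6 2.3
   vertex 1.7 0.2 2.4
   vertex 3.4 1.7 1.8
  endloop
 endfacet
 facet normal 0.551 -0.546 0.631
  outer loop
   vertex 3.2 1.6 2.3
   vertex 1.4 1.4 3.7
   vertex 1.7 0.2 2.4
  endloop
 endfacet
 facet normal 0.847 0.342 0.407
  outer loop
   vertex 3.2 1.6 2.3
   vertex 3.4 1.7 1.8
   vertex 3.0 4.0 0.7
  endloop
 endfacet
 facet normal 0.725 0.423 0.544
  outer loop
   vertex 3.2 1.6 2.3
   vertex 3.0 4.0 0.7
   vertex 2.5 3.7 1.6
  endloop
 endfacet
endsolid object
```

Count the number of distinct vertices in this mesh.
9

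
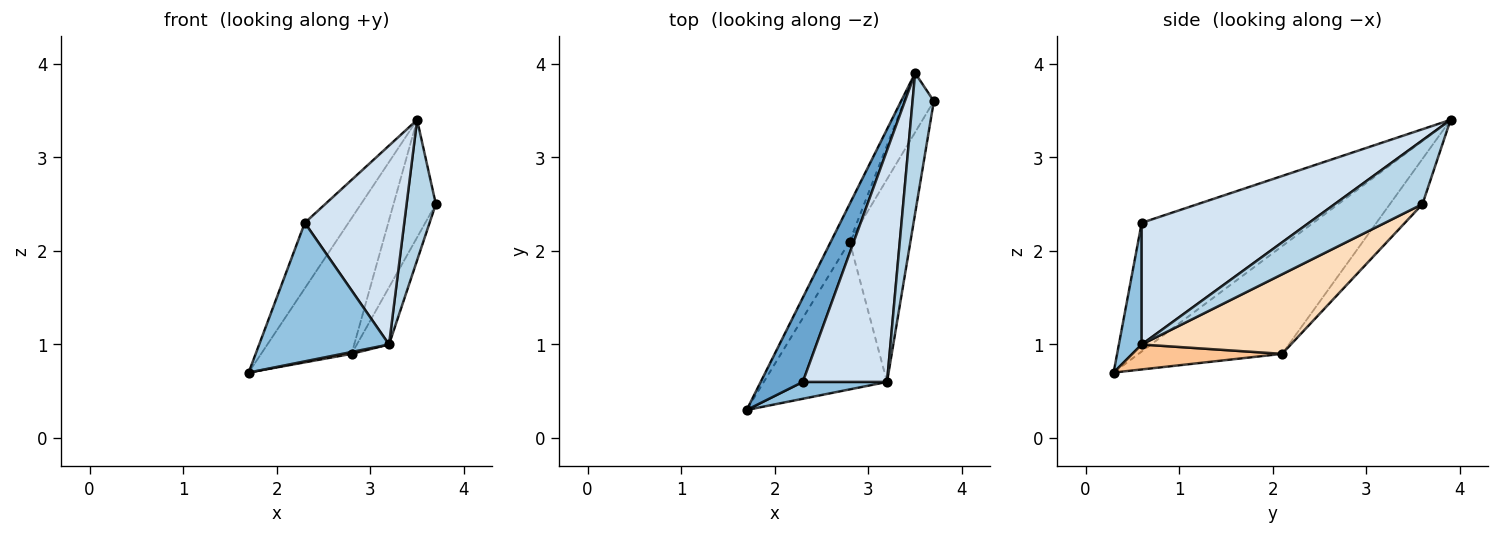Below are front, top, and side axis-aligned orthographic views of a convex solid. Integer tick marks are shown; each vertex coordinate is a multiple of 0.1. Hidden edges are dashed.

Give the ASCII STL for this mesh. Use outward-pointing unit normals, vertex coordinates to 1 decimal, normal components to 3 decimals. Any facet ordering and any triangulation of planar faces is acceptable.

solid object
 facet normal -0.924 0.235 0.302
  outer loop
   vertex 2.3 0.6 2.3
   vertex 3.5 3.9 3.4
   vertex 1.7 0.3 0.7
  endloop
 endfacet
 facet normal 0.172 -0.978 0.119
  outer loop
   vertex 3.2 0.6 1.0
   vertex 2.3 0.6 2.3
   vertex 1.7 0.3 0.7
  endloop
 endfacet
 facet normal 0.905 -0.302 0.302
  outer loop
   vertex 3.2 0.6 1.0
   vertex 3.7 3.6 2.5
   vertex 3.5 3.9 3.4
  endloop
 endfacet
 facet normal 0.739 -0.439 0.511
  outer loop
   vertex 3.2 0.6 1.0
   vertex 3.5 3.9 3.4
   vertex 2.3 0.6 2.3
  endloop
 endfacet
 facet normal -0.837 0.528 -0.146
  outer loop
   vertex 2.8 2.1 0.9
   vertex 1.7 0.3 0.7
   vertex 3.5 3.9 3.4
  endloop
 endfacet
 facet normal -0.566 0.736 -0.371
  outer loop
   vertex 2.8 2.1 0.9
   vertex 3.5 3.9 3.4
   vertex 3.7 3.6 2.5
  endloop
 endfacet
 facet normal 0.198 -0.012 -0.980
  outer loop
   vertex 2.8 2.1 0.9
   vertex 3.2 0.6 1.0
   vertex 1.7 0.3 0.7
  endloop
 endfacet
 facet normal 0.783 0.169 -0.599
  outer loop
   vertex 2.8 2.1 0.9
   vertex 3.7 3.6 2.5
   vertex 3.2 0.6 1.0
  endloop
 endfacet
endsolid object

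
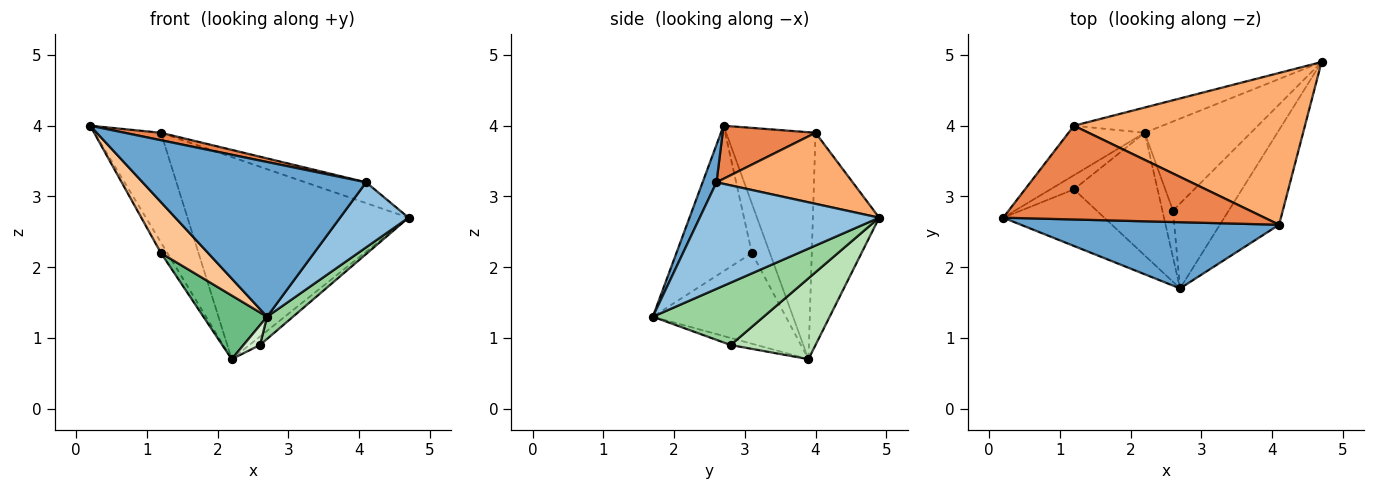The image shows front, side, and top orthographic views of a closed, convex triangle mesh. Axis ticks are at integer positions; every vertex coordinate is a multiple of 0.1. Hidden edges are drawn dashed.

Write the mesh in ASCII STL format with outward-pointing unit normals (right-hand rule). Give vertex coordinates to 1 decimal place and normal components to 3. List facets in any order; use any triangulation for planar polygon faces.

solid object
 facet normal 0.057 -0.918 0.393
  outer loop
   vertex 4.1 2.6 3.2
   vertex 0.2 2.7 4.0
   vertex 2.7 1.7 1.3
  endloop
 endfacet
 facet normal 0.829 -0.316 -0.461
  outer loop
   vertex 4.1 2.6 3.2
   vertex 2.7 1.7 1.3
   vertex 4.7 4.9 2.7
  endloop
 endfacet
 facet normal -0.775 0.576 -0.260
  outer loop
   vertex 1.2 4.0 3.9
   vertex 2.2 3.9 0.7
   vertex 0.2 2.7 4.0
  endloop
 endfacet
 facet normal -0.285 0.951 -0.119
  outer loop
   vertex 1.2 4.0 3.9
   vertex 4.7 4.9 2.7
   vertex 2.2 3.9 0.7
  endloop
 endfacet
 facet normal 0.198 -0.077 0.977
  outer loop
   vertex 1.2 4.0 3.9
   vertex 0.2 2.7 4.0
   vertex 4.1 2.6 3.2
  endloop
 endfacet
 facet normal 0.292 0.130 0.948
  outer loop
   vertex 1.2 4.0 3.9
   vertex 4.1 2.6 3.2
   vertex 4.7 4.9 2.7
  endloop
 endfacet
 facet normal -0.731 -0.457 -0.507
  outer loop
   vertex 1.2 3.1 2.2
   vertex 2.7 1.7 1.3
   vertex 0.2 2.7 4.0
  endloop
 endfacet
 facet normal -0.859 0.307 -0.409
  outer loop
   vertex 1.2 3.1 2.2
   vertex 0.2 2.7 4.0
   vertex 2.2 3.9 0.7
  endloop
 endfacet
 facet normal -0.694 -0.332 -0.639
  outer loop
   vertex 1.2 3.1 2.2
   vertex 2.2 3.9 0.7
   vertex 2.7 1.7 1.3
  endloop
 endfacet
 facet normal 0.735 -0.172 -0.656
  outer loop
   vertex 2.6 2.8 0.9
   vertex 4.7 4.9 2.7
   vertex 2.7 1.7 1.3
  endloop
 endfacet
 facet normal 0.604 0.076 -0.793
  outer loop
   vertex 2.6 2.8 0.9
   vertex 2.2 3.9 0.7
   vertex 4.7 4.9 2.7
  endloop
 endfacet
 facet normal -0.523 -0.333 -0.785
  outer loop
   vertex 2.6 2.8 0.9
   vertex 2.7 1.7 1.3
   vertex 2.2 3.9 0.7
  endloop
 endfacet
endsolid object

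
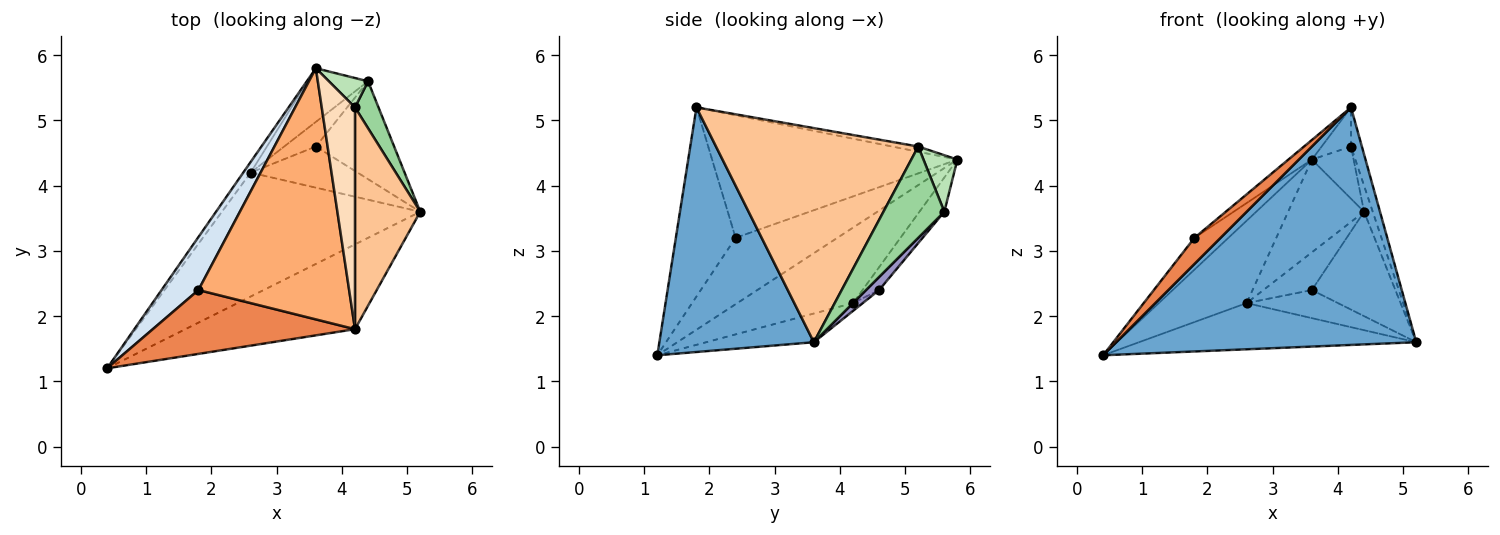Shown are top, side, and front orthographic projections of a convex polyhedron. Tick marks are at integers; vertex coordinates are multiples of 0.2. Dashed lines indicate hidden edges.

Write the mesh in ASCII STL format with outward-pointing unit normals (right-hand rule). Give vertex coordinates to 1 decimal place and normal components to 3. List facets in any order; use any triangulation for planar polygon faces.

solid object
 facet normal 0.436 -0.847 -0.303
  outer loop
   vertex 4.2 1.8 5.2
   vertex 0.4 1.2 1.4
   vertex 5.2 3.6 1.6
  endloop
 endfacet
 facet normal -0.134 0.346 -0.929
  outer loop
   vertex 2.6 4.2 2.2
   vertex 5.2 3.6 1.6
   vertex 0.4 1.2 1.4
  endloop
 endfacet
 facet normal -0.794 0.603 -0.078
  outer loop
   vertex 2.6 4.2 2.2
   vertex 0.4 1.2 1.4
   vertex 3.6 5.8 4.4
  endloop
 endfacet
 facet normal -0.839 0.280 0.466
  outer loop
   vertex 1.8 2.4 3.2
   vertex 3.6 5.8 4.4
   vertex 0.4 1.2 1.4
  endloop
 endfacet
 facet normal -0.655 -0.286 0.700
  outer loop
   vertex 1.8 2.4 3.2
   vertex 0.4 1.2 1.4
   vertex 4.2 1.8 5.2
  endloop
 endfacet
 facet normal -0.630 0.060 0.774
  outer loop
   vertex 1.8 2.4 3.2
   vertex 4.2 1.8 5.2
   vertex 3.6 5.8 4.4
  endloop
 endfacet
 facet normal 0.955 0.051 0.291
  outer loop
   vertex 4.2 5.2 4.6
   vertex 4.2 1.8 5.2
   vertex 5.2 3.6 1.6
  endloop
 endfacet
 facet normal -0.153 0.172 0.973
  outer loop
   vertex 4.2 5.2 4.6
   vertex 3.6 5.8 4.4
   vertex 4.2 1.8 5.2
  endloop
 endfacet
 facet normal -0.273 0.833 -0.481
  outer loop
   vertex 4.4 5.6 3.6
   vertex 2.6 4.2 2.2
   vertex 3.6 5.8 4.4
  endloop
 endfacet
 facet normal 0.959 0.137 0.247
  outer loop
   vertex 4.4 5.6 3.6
   vertex 4.2 5.2 4.6
   vertex 5.2 3.6 1.6
  endloop
 endfacet
 facet normal 0.578 0.711 0.400
  outer loop
   vertex 4.4 5.6 3.6
   vertex 3.6 5.8 4.4
   vertex 4.2 5.2 4.6
  endloop
 endfacet
 facet normal -0.060 0.563 -0.824
  outer loop
   vertex 3.6 4.6 2.4
   vertex 5.2 3.6 1.6
   vertex 2.6 4.2 2.2
  endloop
 endfacet
 facet normal 0.113 0.725 -0.680
  outer loop
   vertex 3.6 4.6 2.4
   vertex 4.4 5.6 3.6
   vertex 5.2 3.6 1.6
  endloop
 endfacet
 facet normal -0.220 0.816 -0.534
  outer loop
   vertex 3.6 4.6 2.4
   vertex 2.6 4.2 2.2
   vertex 4.4 5.6 3.6
  endloop
 endfacet
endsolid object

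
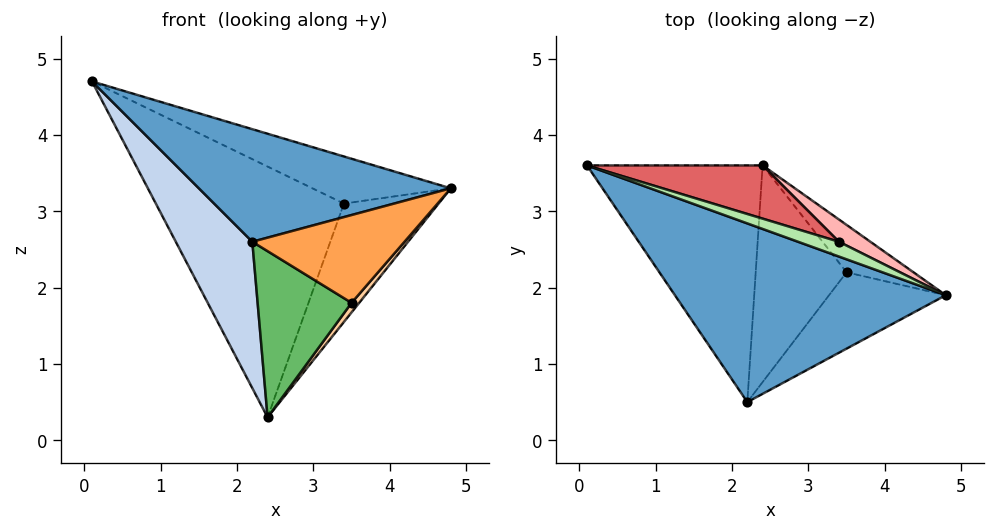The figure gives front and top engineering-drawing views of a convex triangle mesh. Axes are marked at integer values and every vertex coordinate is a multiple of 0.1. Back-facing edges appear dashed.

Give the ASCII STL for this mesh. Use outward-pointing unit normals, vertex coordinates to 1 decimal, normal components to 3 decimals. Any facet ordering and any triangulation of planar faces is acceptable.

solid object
 facet normal 0.059 -0.532 0.845
  outer loop
   vertex 2.2 0.5 2.6
   vertex 4.8 1.9 3.3
   vertex 0.1 3.6 4.7
  endloop
 endfacet
 facet normal -0.852 -0.275 -0.445
  outer loop
   vertex 2.4 3.6 0.3
   vertex 2.2 0.5 2.6
   vertex 0.1 3.6 4.7
  endloop
 endfacet
 facet normal 0.504 -0.652 -0.567
  outer loop
   vertex 3.5 2.2 1.8
   vertex 4.8 1.9 3.3
   vertex 2.2 0.5 2.6
  endloop
 endfacet
 facet normal 0.736 -0.134 -0.664
  outer loop
   vertex 3.5 2.2 1.8
   vertex 2.4 3.6 0.3
   vertex 4.8 1.9 3.3
  endloop
 endfacet
 facet normal 0.294 -0.582 -0.758
  outer loop
   vertex 3.5 2.2 1.8
   vertex 2.2 0.5 2.6
   vertex 2.4 3.6 0.3
  endloop
 endfacet
 facet normal 0.398 0.875 0.275
  outer loop
   vertex 3.4 2.6 3.1
   vertex 0.1 3.6 4.7
   vertex 4.8 1.9 3.3
  endloop
 endfacet
 facet normal 0.369 0.909 0.193
  outer loop
   vertex 3.4 2.6 3.1
   vertex 2.4 3.6 0.3
   vertex 0.1 3.6 4.7
  endloop
 endfacet
 facet normal 0.422 0.891 0.168
  outer loop
   vertex 3.4 2.6 3.1
   vertex 4.8 1.9 3.3
   vertex 2.4 3.6 0.3
  endloop
 endfacet
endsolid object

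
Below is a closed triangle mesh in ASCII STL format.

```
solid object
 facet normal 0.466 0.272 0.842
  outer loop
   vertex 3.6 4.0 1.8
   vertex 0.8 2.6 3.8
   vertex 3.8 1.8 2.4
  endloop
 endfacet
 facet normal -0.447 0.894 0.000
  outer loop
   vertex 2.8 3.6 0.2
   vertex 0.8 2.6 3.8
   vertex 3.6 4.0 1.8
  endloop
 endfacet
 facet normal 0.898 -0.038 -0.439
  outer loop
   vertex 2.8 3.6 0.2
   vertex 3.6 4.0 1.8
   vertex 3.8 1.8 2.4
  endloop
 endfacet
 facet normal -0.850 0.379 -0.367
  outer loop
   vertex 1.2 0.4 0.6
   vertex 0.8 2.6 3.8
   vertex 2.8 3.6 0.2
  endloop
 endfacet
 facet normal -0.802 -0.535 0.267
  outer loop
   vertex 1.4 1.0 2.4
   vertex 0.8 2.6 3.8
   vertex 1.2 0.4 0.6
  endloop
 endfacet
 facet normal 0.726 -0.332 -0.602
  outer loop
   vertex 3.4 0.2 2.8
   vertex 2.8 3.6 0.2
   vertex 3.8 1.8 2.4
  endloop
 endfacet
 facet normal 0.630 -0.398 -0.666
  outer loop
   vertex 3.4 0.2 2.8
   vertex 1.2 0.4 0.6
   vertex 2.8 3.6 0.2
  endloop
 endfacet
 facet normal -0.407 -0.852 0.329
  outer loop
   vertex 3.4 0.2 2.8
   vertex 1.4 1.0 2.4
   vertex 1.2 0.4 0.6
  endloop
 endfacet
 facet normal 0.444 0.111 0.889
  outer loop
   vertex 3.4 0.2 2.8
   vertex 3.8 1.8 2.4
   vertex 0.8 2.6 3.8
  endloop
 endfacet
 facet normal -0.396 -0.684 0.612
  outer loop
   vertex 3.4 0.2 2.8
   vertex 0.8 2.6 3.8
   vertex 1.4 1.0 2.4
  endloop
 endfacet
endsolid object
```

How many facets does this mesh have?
10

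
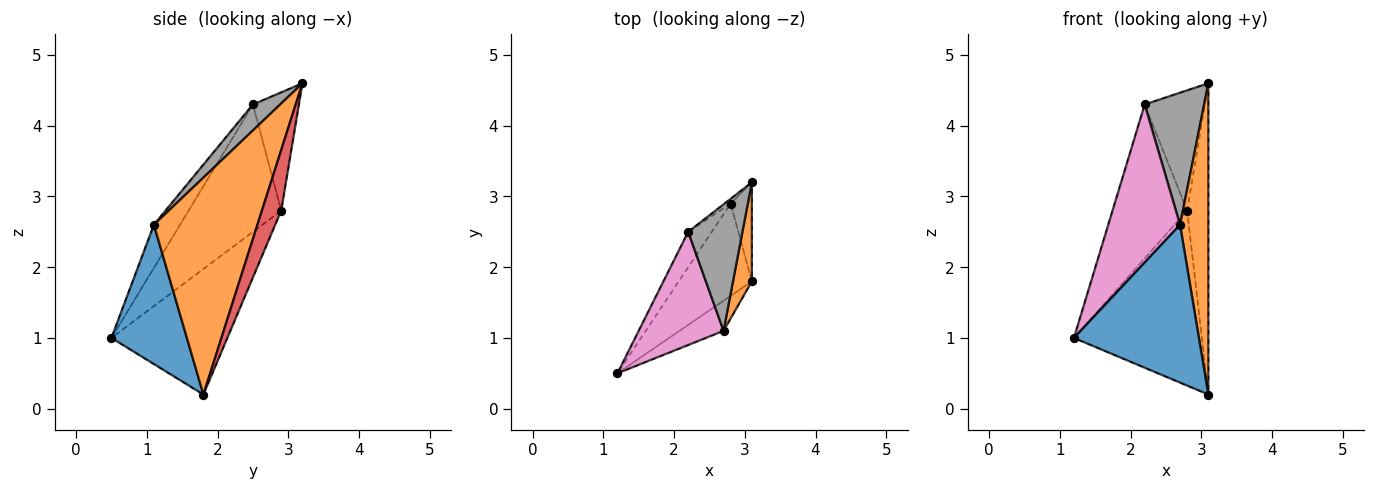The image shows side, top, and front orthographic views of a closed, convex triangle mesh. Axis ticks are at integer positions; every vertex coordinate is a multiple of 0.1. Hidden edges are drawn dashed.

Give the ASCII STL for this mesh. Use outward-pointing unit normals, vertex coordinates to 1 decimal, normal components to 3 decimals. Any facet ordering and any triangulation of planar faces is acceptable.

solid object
 facet normal 0.510 -0.845 -0.161
  outer loop
   vertex 2.7 1.1 2.6
   vertex 1.2 0.5 1.0
   vertex 3.1 1.8 0.2
  endloop
 endfacet
 facet normal 0.961 -0.263 0.084
  outer loop
   vertex 2.7 1.1 2.6
   vertex 3.1 1.8 0.2
   vertex 3.1 3.2 4.6
  endloop
 endfacet
 facet normal -0.625 0.690 -0.364
  outer loop
   vertex 2.8 2.9 2.8
   vertex 3.1 1.8 0.2
   vertex 1.2 0.5 1.0
  endloop
 endfacet
 facet normal 0.655 0.720 -0.229
  outer loop
   vertex 2.8 2.9 2.8
   vertex 3.1 3.2 4.6
   vertex 3.1 1.8 0.2
  endloop
 endfacet
 facet normal -0.771 0.621 -0.143
  outer loop
   vertex 2.2 2.5 4.3
   vertex 2.8 2.9 2.8
   vertex 1.2 0.5 1.0
  endloop
 endfacet
 facet normal -0.607 0.794 -0.031
  outer loop
   vertex 2.2 2.5 4.3
   vertex 3.1 3.2 4.6
   vertex 2.8 2.9 2.8
  endloop
 endfacet
 facet normal -0.284 -0.779 0.558
  outer loop
   vertex 2.2 2.5 4.3
   vertex 1.2 0.5 1.0
   vertex 2.7 1.1 2.6
  endloop
 endfacet
 facet normal 0.314 -0.685 0.657
  outer loop
   vertex 2.2 2.5 4.3
   vertex 2.7 1.1 2.6
   vertex 3.1 3.2 4.6
  endloop
 endfacet
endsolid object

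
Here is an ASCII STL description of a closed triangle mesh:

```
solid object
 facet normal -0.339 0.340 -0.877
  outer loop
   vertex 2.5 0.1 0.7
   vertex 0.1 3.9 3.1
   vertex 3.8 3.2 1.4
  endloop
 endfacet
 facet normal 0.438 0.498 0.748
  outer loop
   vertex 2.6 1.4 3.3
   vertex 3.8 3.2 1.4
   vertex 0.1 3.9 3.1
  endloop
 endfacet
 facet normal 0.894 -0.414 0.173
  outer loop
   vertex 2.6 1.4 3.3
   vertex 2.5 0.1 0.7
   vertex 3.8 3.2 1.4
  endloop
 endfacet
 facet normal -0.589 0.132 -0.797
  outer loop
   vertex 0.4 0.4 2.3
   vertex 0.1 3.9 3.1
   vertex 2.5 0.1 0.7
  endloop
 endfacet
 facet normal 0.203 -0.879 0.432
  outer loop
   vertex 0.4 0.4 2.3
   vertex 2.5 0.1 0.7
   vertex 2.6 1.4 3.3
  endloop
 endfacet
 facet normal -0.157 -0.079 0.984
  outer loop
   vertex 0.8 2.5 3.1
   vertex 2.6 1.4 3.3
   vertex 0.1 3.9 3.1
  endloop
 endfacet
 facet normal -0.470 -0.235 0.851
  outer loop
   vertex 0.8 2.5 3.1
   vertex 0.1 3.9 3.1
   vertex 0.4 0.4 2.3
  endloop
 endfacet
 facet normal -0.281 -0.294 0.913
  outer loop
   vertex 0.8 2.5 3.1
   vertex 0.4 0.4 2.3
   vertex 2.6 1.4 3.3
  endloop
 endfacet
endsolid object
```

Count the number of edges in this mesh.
12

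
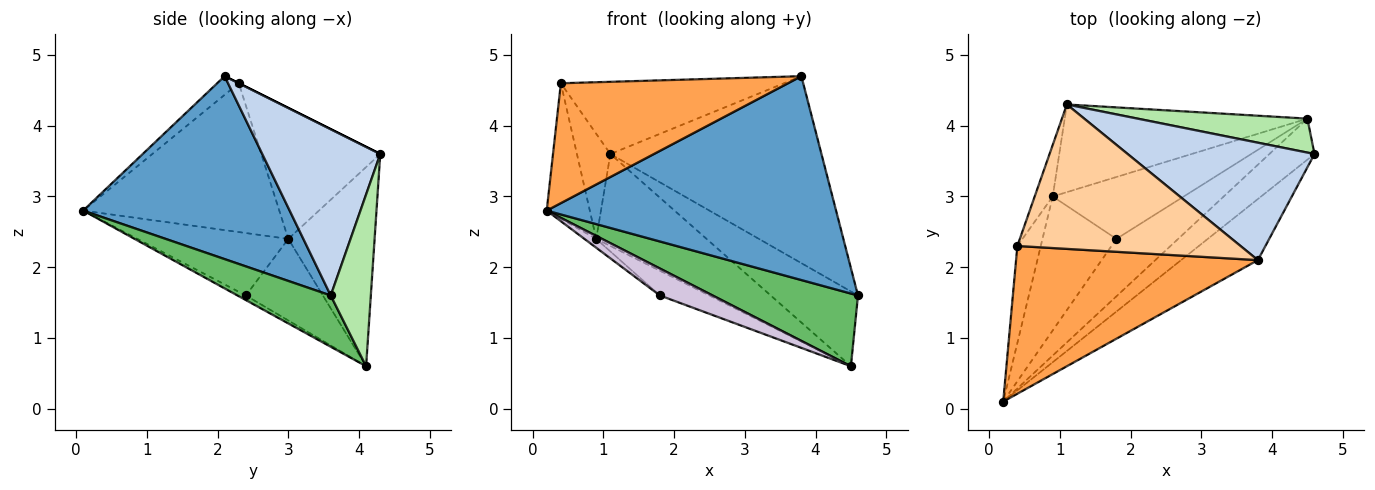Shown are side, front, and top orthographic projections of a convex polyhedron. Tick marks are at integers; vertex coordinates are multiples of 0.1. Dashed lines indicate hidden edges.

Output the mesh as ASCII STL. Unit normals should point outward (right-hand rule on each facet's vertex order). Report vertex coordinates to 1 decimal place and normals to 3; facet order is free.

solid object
 facet normal 0.564 -0.791 -0.237
  outer loop
   vertex 3.8 2.1 4.7
   vertex 0.2 0.1 2.8
   vertex 4.6 3.6 1.6
  endloop
 endfacet
 facet normal 0.428 0.765 0.481
  outer loop
   vertex 3.8 2.1 4.7
   vertex 4.6 3.6 1.6
   vertex 1.1 4.3 3.6
  endloop
 endfacet
 facet normal -0.060 -0.629 0.775
  outer loop
   vertex 0.4 2.3 4.6
   vertex 0.2 0.1 2.8
   vertex 3.8 2.1 4.7
  endloop
 endfacet
 facet normal 0.000 0.447 0.894
  outer loop
   vertex 0.4 2.3 4.6
   vertex 3.8 2.1 4.7
   vertex 1.1 4.3 3.6
  endloop
 endfacet
 facet normal 0.488 -0.760 -0.429
  outer loop
   vertex 4.5 4.1 0.6
   vertex 4.6 3.6 1.6
   vertex 0.2 0.1 2.8
  endloop
 endfacet
 facet normal 0.386 0.840 0.381
  outer loop
   vertex 4.5 4.1 0.6
   vertex 1.1 4.3 3.6
   vertex 4.6 3.6 1.6
  endloop
 endfacet
 facet normal -0.493 0.630 -0.600
  outer loop
   vertex 0.9 3.0 2.4
   vertex 1.1 4.3 3.6
   vertex 4.5 4.1 0.6
  endloop
 endfacet
 facet normal -0.965 0.212 -0.152
  outer loop
   vertex 0.9 3.0 2.4
   vertex 0.2 0.1 2.8
   vertex 0.4 2.3 4.6
  endloop
 endfacet
 facet normal -0.954 0.268 -0.132
  outer loop
   vertex 0.9 3.0 2.4
   vertex 0.4 2.3 4.6
   vertex 1.1 4.3 3.6
  endloop
 endfacet
 facet normal -0.067 -0.424 -0.903
  outer loop
   vertex 1.8 2.4 1.6
   vertex 4.5 4.1 0.6
   vertex 0.2 0.1 2.8
  endloop
 endfacet
 facet normal -0.645 0.050 -0.763
  outer loop
   vertex 1.8 2.4 1.6
   vertex 0.2 0.1 2.8
   vertex 0.9 3.0 2.4
  endloop
 endfacet
 facet normal -0.500 0.322 -0.804
  outer loop
   vertex 1.8 2.4 1.6
   vertex 0.9 3.0 2.4
   vertex 4.5 4.1 0.6
  endloop
 endfacet
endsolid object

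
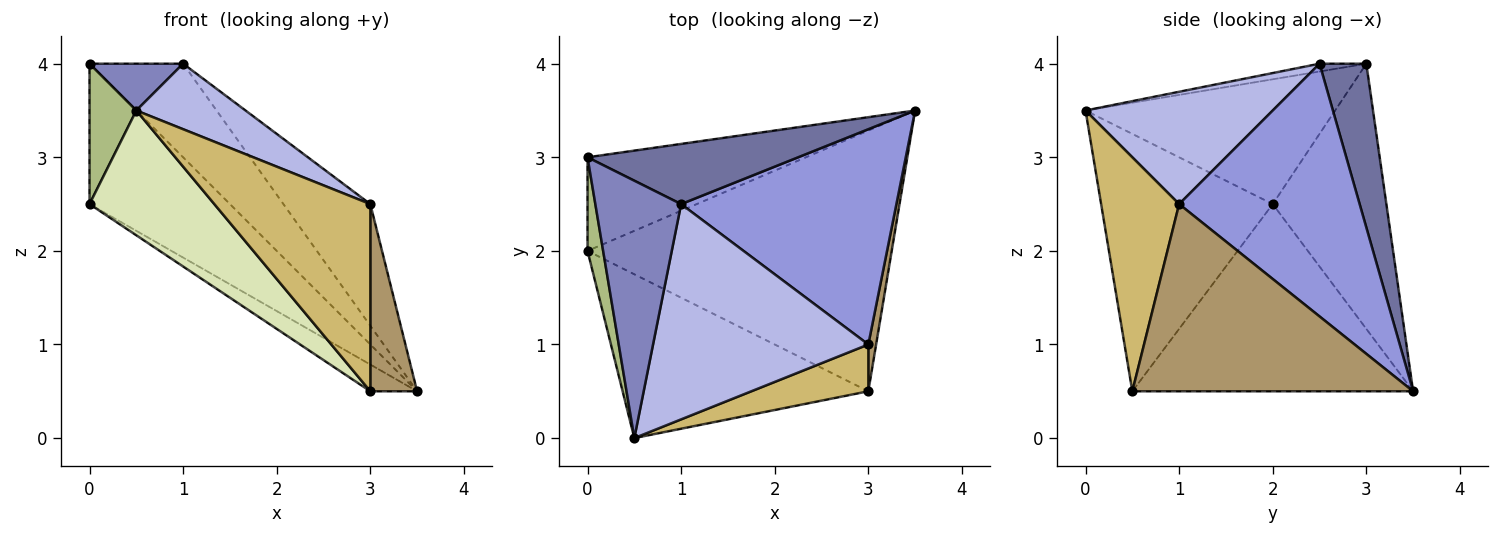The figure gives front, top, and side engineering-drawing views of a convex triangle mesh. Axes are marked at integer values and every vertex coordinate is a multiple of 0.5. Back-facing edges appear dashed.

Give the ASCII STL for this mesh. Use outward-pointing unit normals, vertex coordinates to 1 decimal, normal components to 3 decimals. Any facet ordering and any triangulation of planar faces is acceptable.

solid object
 facet normal 0.388 0.775 0.498
  outer loop
   vertex 1.0 2.5 4.0
   vertex 3.5 3.5 0.5
   vertex 0.0 3.0 4.0
  endloop
 endfacet
 facet normal -0.089 -0.178 0.980
  outer loop
   vertex 1.0 2.5 4.0
   vertex 0.0 3.0 4.0
   vertex 0.5 0.0 3.5
  endloop
 endfacet
 facet normal 0.715 0.344 0.609
  outer loop
   vertex 3.0 1.0 2.5
   vertex 3.5 3.5 0.5
   vertex 1.0 2.5 4.0
  endloop
 endfacet
 facet normal 0.447 -0.261 0.856
  outer loop
   vertex 3.0 1.0 2.5
   vertex 1.0 2.5 4.0
   vertex 0.5 0.0 3.5
  endloop
 endfacet
 facet normal -0.559 0.690 -0.460
  outer loop
   vertex 0.0 2.0 2.5
   vertex 0.0 3.0 4.0
   vertex 3.5 3.5 0.5
  endloop
 endfacet
 facet normal -0.976 -0.183 0.122
  outer loop
   vertex 0.0 2.0 2.5
   vertex 0.5 0.0 3.5
   vertex 0.0 3.0 4.0
  endloop
 endfacet
 facet normal -0.522 0.087 -0.848
  outer loop
   vertex 3.0 0.5 0.5
   vertex 0.0 2.0 2.5
   vertex 3.5 3.5 0.5
  endloop
 endfacet
 facet normal -0.640 -0.466 -0.611
  outer loop
   vertex 3.0 0.5 0.5
   vertex 0.5 0.0 3.5
   vertex 0.0 2.0 2.5
  endloop
 endfacet
 facet normal 0.986 -0.164 0.041
  outer loop
   vertex 3.0 0.5 0.5
   vertex 3.5 3.5 0.5
   vertex 3.0 1.0 2.5
  endloop
 endfacet
 facet normal 0.436 -0.873 0.218
  outer loop
   vertex 3.0 0.5 0.5
   vertex 3.0 1.0 2.5
   vertex 0.5 0.0 3.5
  endloop
 endfacet
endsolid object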